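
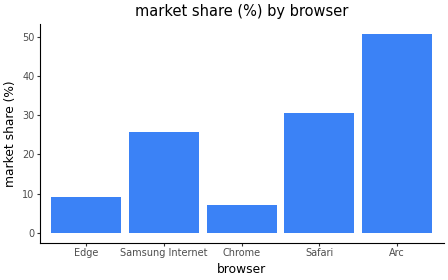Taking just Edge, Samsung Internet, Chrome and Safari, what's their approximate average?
≈ 18

(10 + 25 + 5 + 30) / 4 ≈ 18.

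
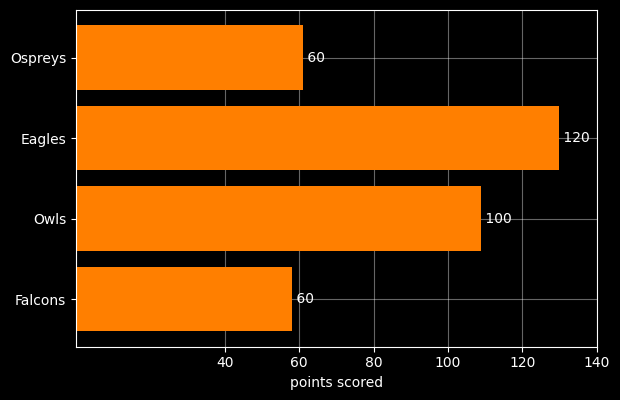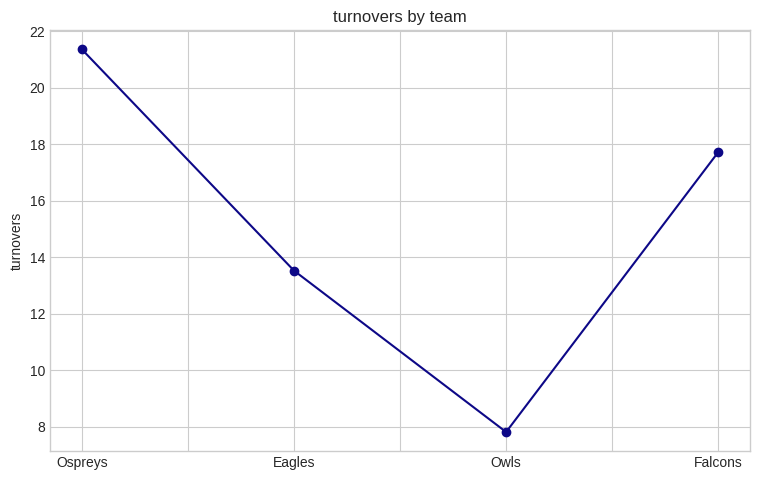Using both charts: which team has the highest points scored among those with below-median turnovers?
Eagles

Chart 2 median turnovers ≈ 16; below-median teams: Eagles, Owls. Among those, Eagles has the highest points scored (≈ 120).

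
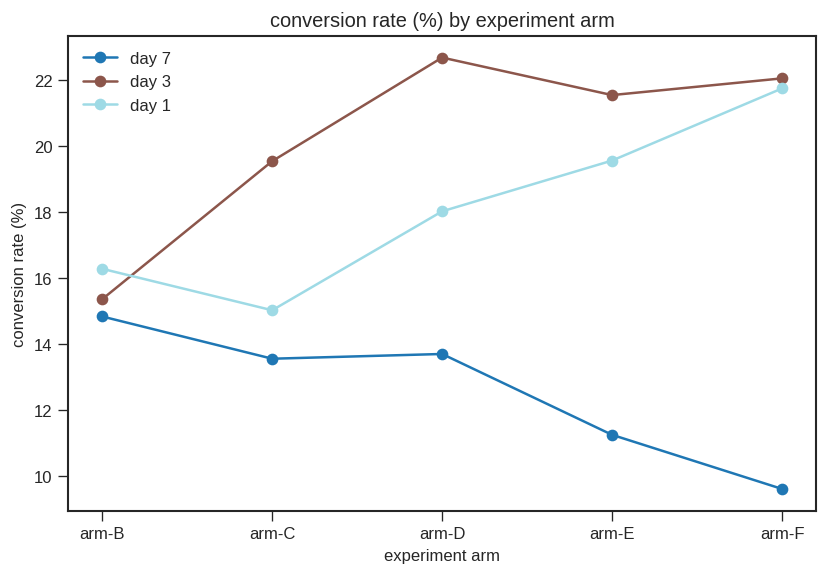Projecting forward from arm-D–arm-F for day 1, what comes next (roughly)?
Last three: 18, 20, 22 → slope ≈ 2/step → next ≈ 24.

≈ 24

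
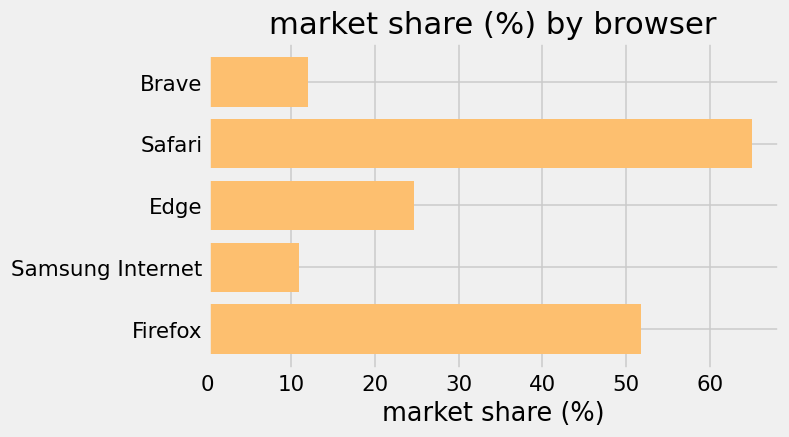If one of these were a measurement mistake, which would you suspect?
Safari ≈ 60; the rest sit between ≈ 10 and ≈ 50.

Safari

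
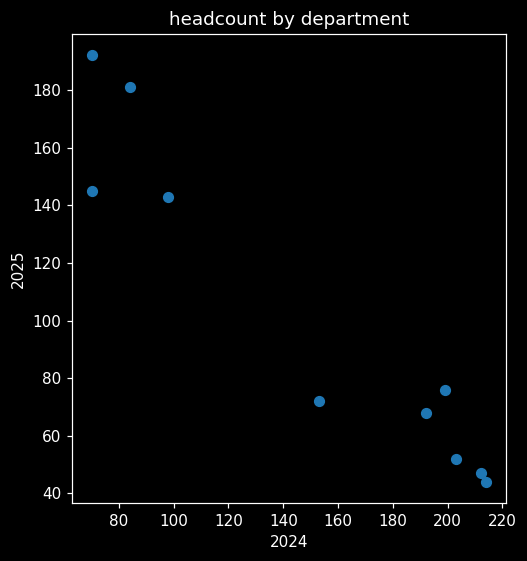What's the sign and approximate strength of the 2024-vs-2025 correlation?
negative, strong

Points are negatively correlated; strong (|r| ≈ 1.0).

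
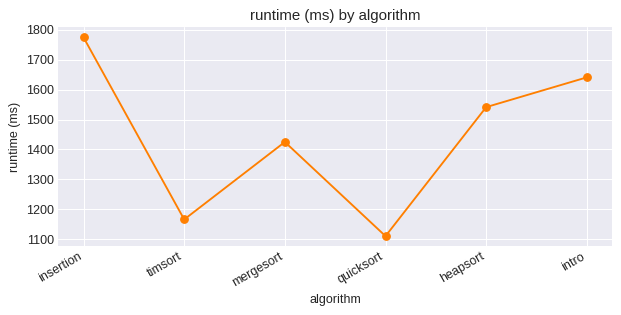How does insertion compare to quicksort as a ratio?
≈ 1.64×

insertion ≈ 1800, quicksort ≈ 1100; 1800/1100 ≈ 1.64.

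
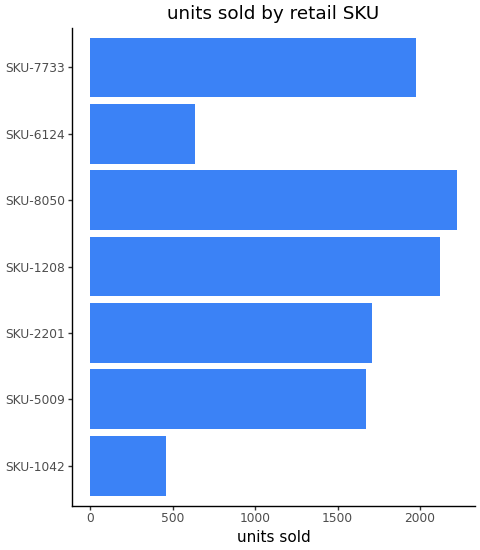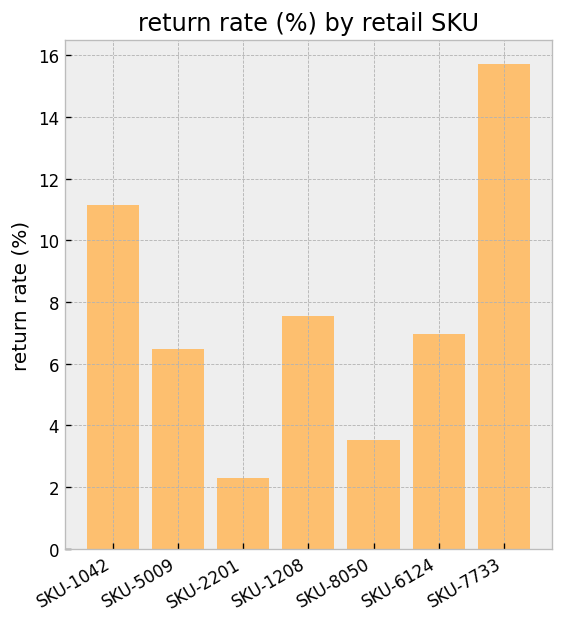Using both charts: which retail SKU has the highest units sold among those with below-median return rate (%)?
SKU-8050

Chart 2 median return rate (%) ≈ 6; below-median retail SKUs: SKU-5009, SKU-2201, SKU-8050. Among those, SKU-8050 has the highest units sold (≈ 2000).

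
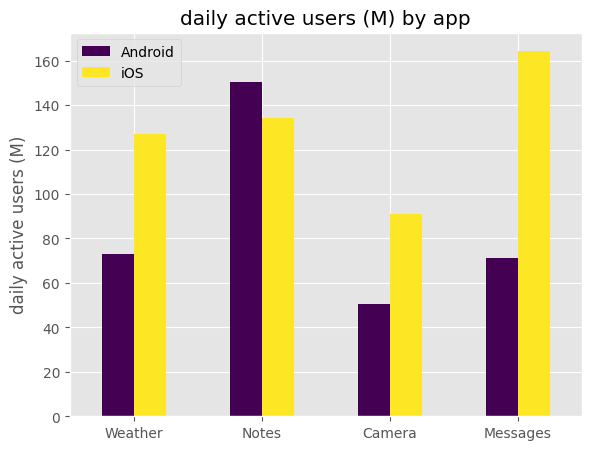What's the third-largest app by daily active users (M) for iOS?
Top 4 for iOS: Messages ≈ 160, Notes ≈ 140, Weather ≈ 120, Camera ≈ 100.

Weather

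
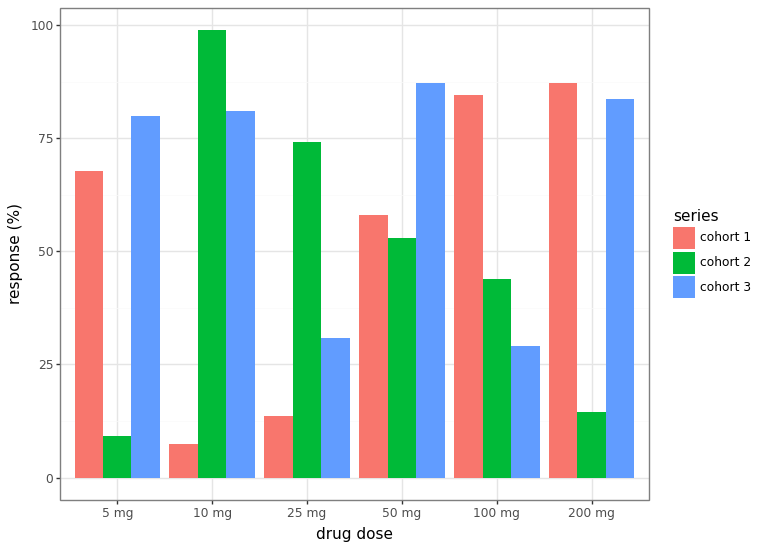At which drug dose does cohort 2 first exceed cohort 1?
5 mg: cohort 2 ≈ 10 vs cohort 1 ≈ 70 (not yet); 10 mg: cohort 2 ≈ 100 vs cohort 1 ≈ 10 (first crossover).

10 mg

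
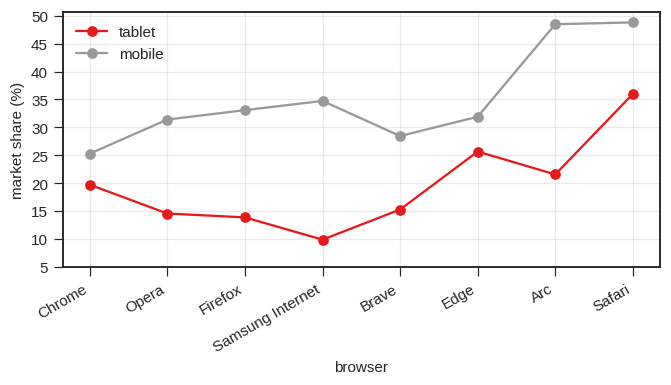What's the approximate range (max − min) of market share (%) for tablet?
Max Safari ≈ 35, min Samsung Internet ≈ 10; range ≈ 25.

≈ 25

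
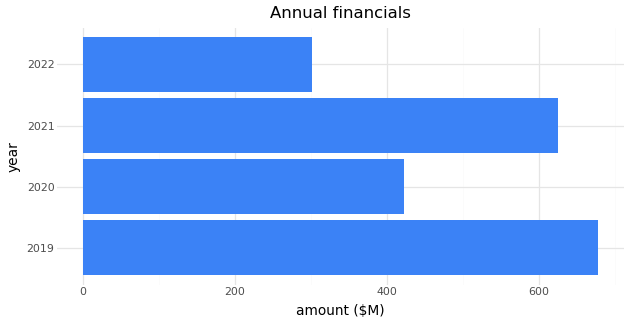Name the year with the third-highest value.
Top 4: 2019 ≈ 700, 2021 ≈ 600, 2020 ≈ 400, 2022 ≈ 300.

2020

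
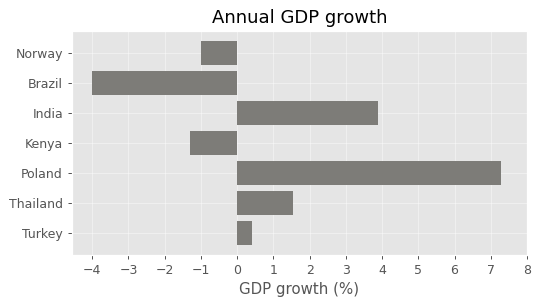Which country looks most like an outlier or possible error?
Poland

Poland ≈ 7; the rest sit between ≈ -4 and ≈ 4.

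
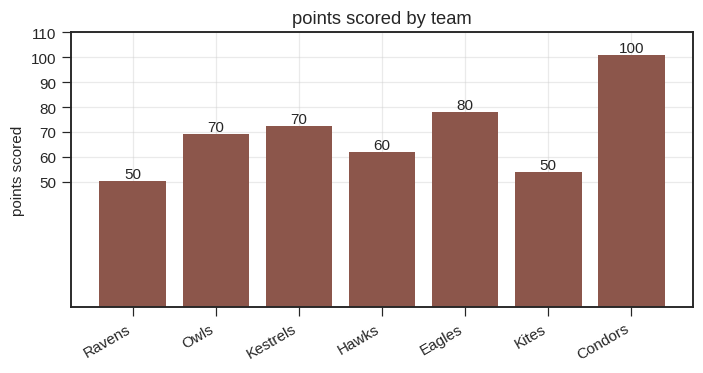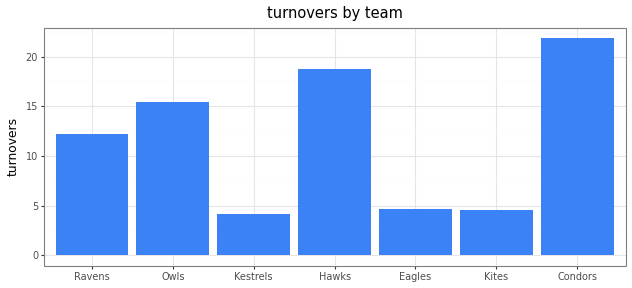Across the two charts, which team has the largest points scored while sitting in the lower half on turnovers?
Chart 2 median turnovers ≈ 10; below-median teams: Kestrels, Eagles, Kites. Among those, Eagles has the highest points scored (≈ 80).

Eagles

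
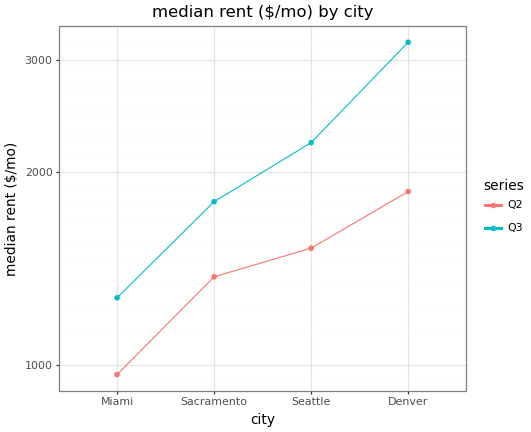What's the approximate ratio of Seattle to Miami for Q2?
≈ 1.6×

Seattle ≈ 1600, Miami ≈ 1000; 1600/1000 ≈ 1.6.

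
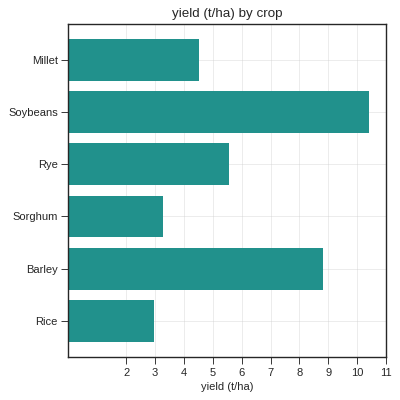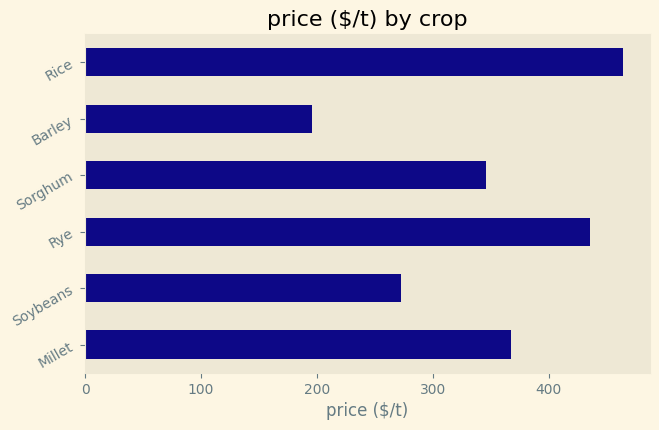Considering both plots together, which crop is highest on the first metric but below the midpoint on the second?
Soybeans

Chart 2 median price ($/t) ≈ 350; below-median crops: Soybeans, Sorghum, Barley. Among those, Soybeans has the highest yield (t/ha) (≈ 10).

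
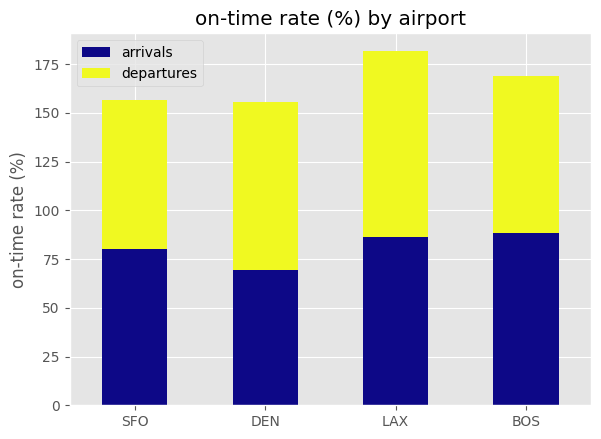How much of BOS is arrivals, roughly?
arrivals top ≈ 80, bottom ≈ 0; segment ≈ 80.

≈ 80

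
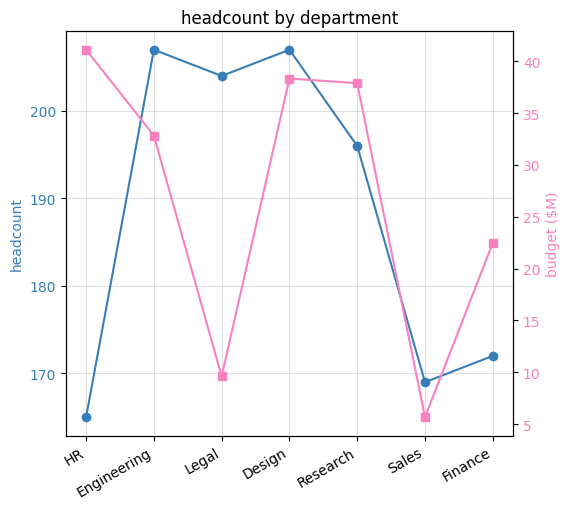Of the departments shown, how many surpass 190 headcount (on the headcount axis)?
Above 190: Engineering, Legal, Design, Research.

4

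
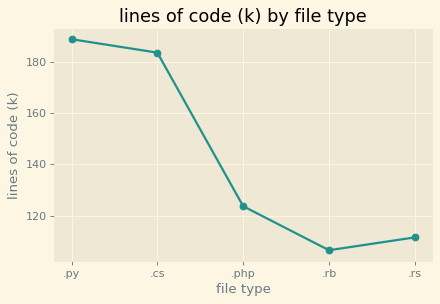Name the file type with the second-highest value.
.cs

Top 3: .py ≈ 190, .cs ≈ 180, .php ≈ 120.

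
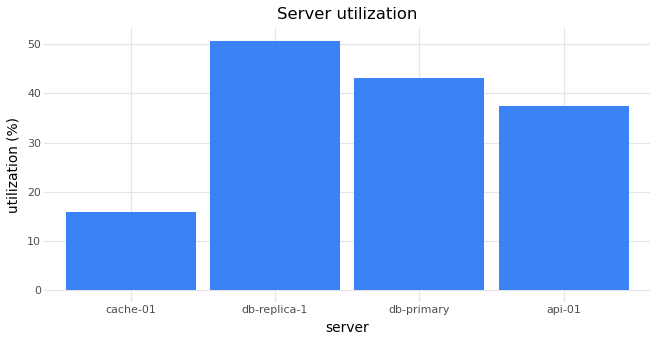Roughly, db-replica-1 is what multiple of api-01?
≈ 1.25×

db-replica-1 ≈ 50, api-01 ≈ 40; 50/40 ≈ 1.25.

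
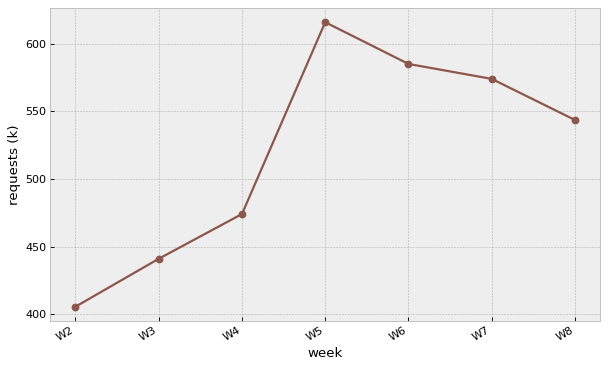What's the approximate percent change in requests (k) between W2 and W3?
W2 ≈ 400, W3 ≈ 440; (440 − 400) / 400 ≈ +10%.

≈ +10%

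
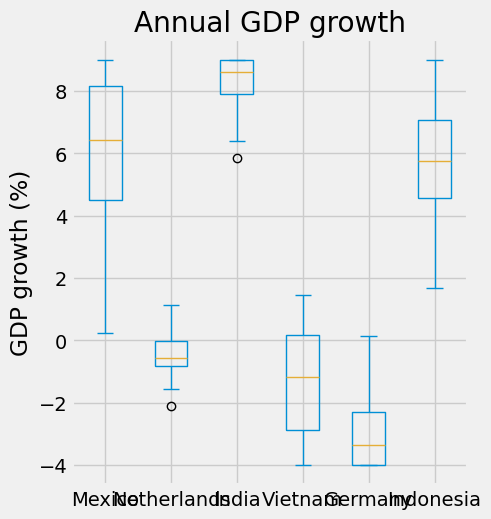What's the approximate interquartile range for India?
≈ 1

Q3 ≈ 9, Q1 ≈ 8; IQR ≈ 1.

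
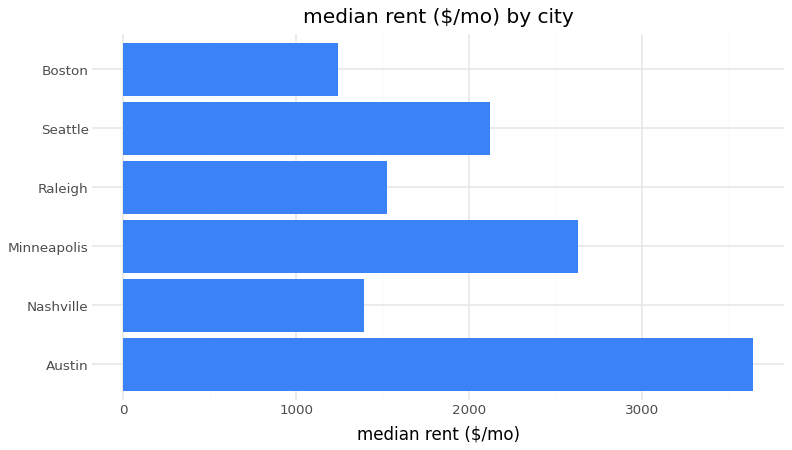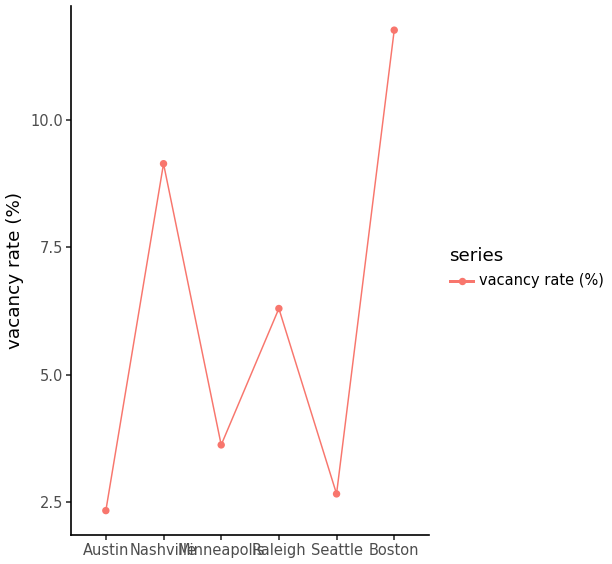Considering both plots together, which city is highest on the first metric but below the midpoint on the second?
Austin

Chart 2 median vacancy rate (%) ≈ 4; below-median cities: Austin, Minneapolis, Seattle. Among those, Austin has the highest median rent ($/mo) (≈ 3500).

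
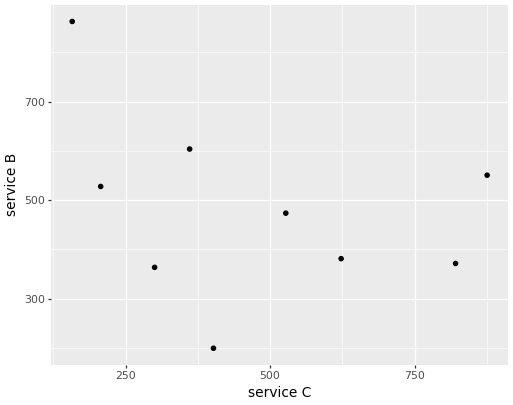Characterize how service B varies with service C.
Points are negatively correlated; weak (|r| ≈ 0.3).

negative, weak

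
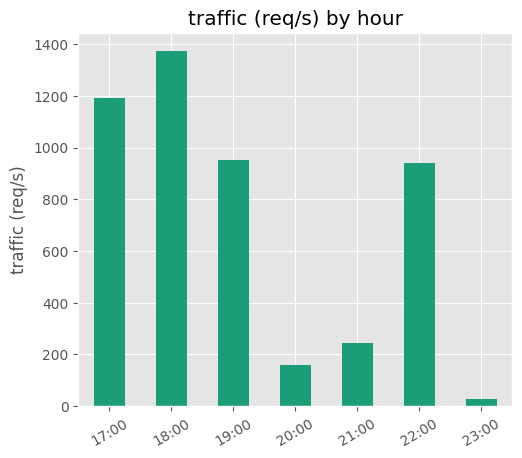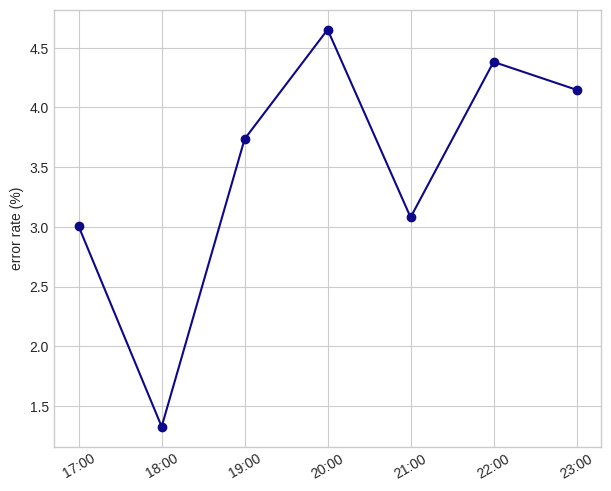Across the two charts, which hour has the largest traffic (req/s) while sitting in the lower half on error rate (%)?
18:00

Chart 2 median error rate (%) ≈ 3.5; below-median hours: 17:00, 18:00, 21:00. Among those, 18:00 has the highest traffic (req/s) (≈ 1400).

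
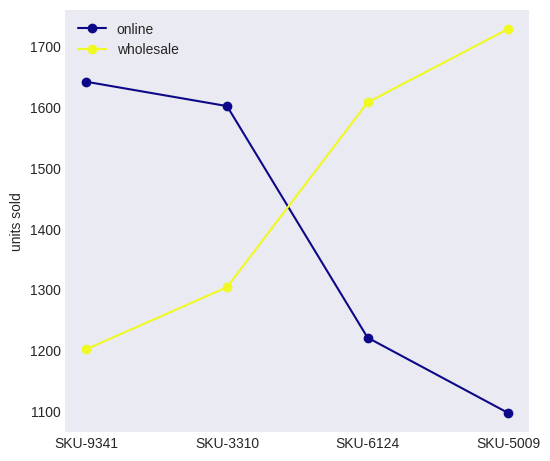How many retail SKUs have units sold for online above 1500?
Above 1500: SKU-9341, SKU-3310.

2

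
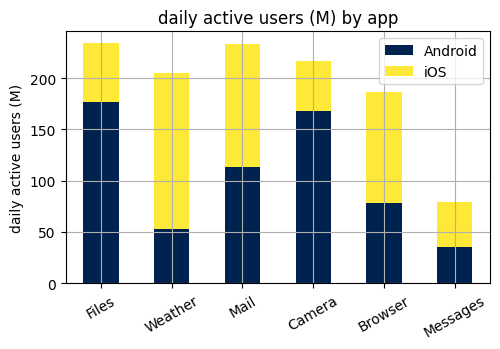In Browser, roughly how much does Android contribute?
Android top ≈ 80, bottom ≈ 0; segment ≈ 80.

≈ 80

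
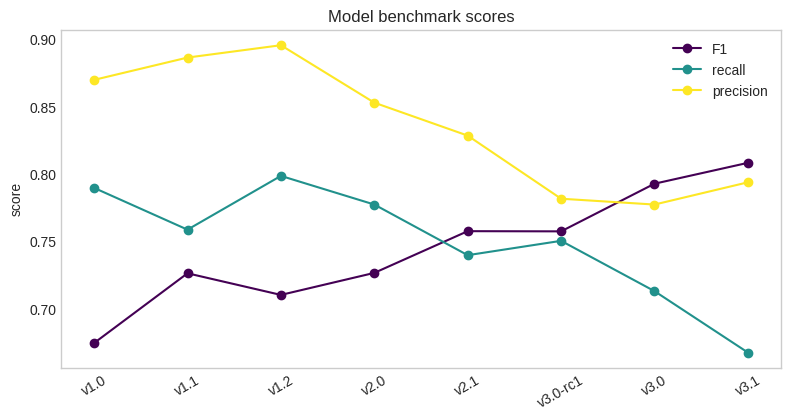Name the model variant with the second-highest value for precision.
Top 3 for precision: v1.2 ≈ 0.90, v1.1 ≈ 0.88, v1.0 ≈ 0.86.

v1.1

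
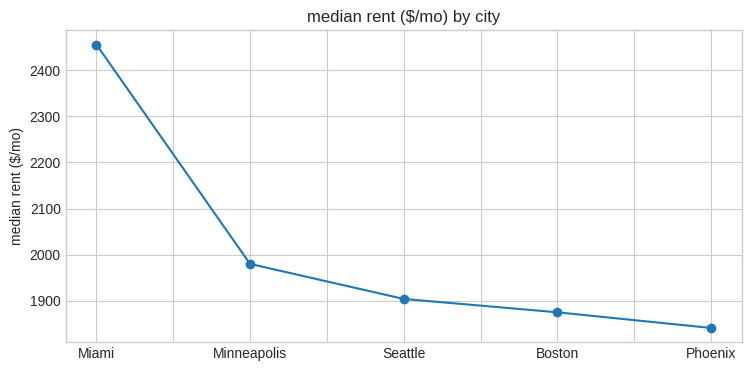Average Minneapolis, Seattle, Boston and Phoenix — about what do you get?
(2000 + 1900 + 1900 + 1800) / 4 ≈ 1900.

≈ 1900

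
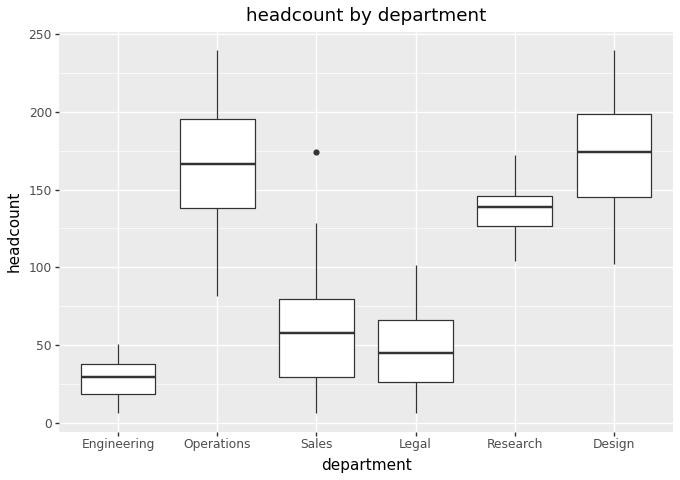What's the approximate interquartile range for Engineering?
Q3 ≈ 40, Q1 ≈ 20; IQR ≈ 20.

≈ 20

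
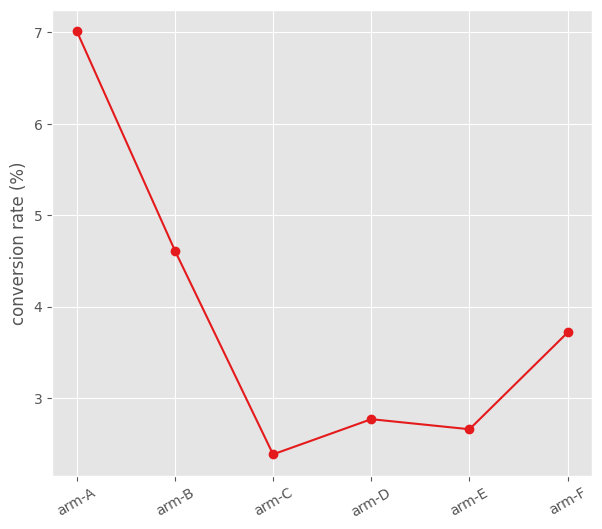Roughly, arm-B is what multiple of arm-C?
≈ 1.8×

arm-B ≈ 4.5, arm-C ≈ 2.5; 4.5/2.5 ≈ 1.8.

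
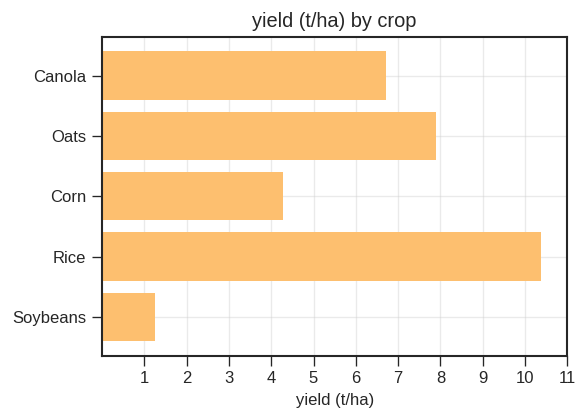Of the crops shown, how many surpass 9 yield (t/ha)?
Above 9: Rice.

1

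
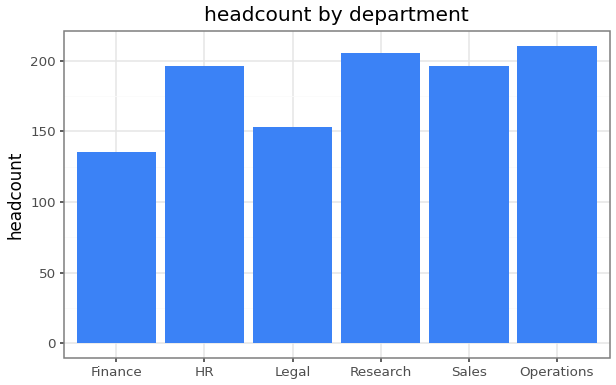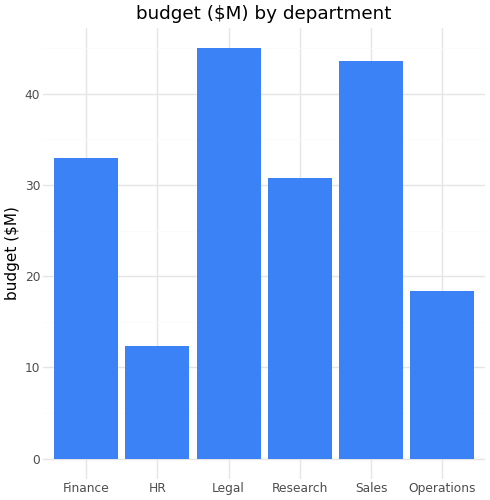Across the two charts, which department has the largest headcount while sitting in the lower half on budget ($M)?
Operations

Chart 2 median budget ($M) ≈ 30; below-median departments: HR, Research, Operations. Among those, Operations has the highest headcount (≈ 220).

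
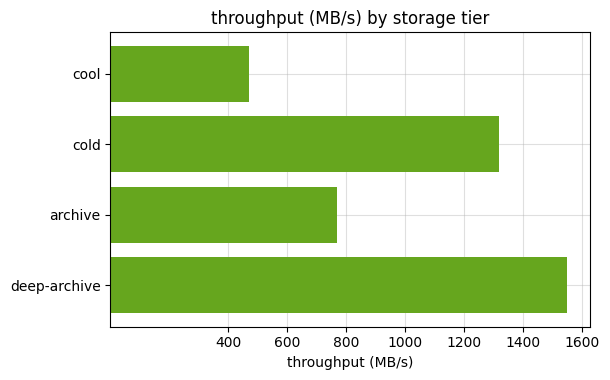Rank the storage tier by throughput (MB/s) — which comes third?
archive

Top 4: deep-archive ≈ 1600, cold ≈ 1400, archive ≈ 800, cool ≈ 400.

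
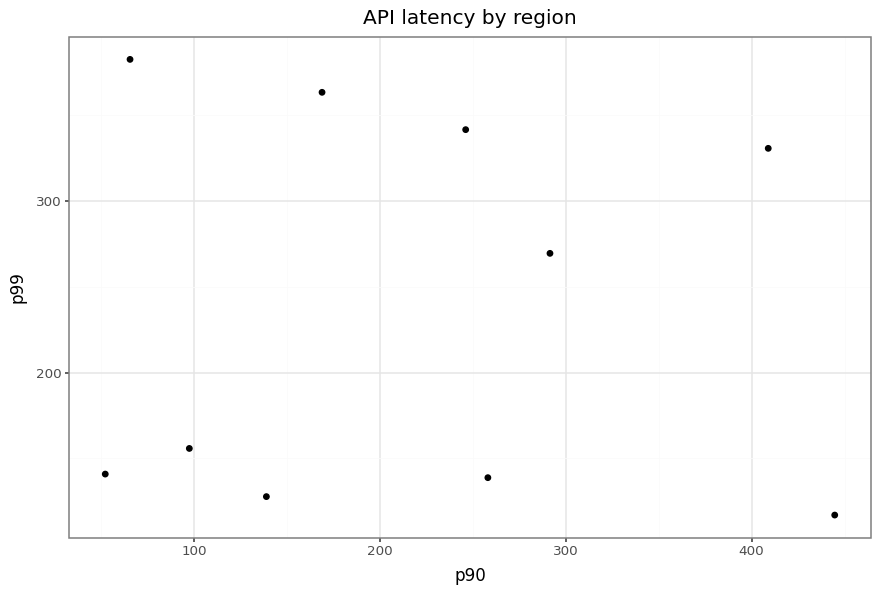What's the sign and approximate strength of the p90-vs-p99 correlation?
Points are roughly uncorrelated; weak (|r| ≈ 0.0).

no clear correlation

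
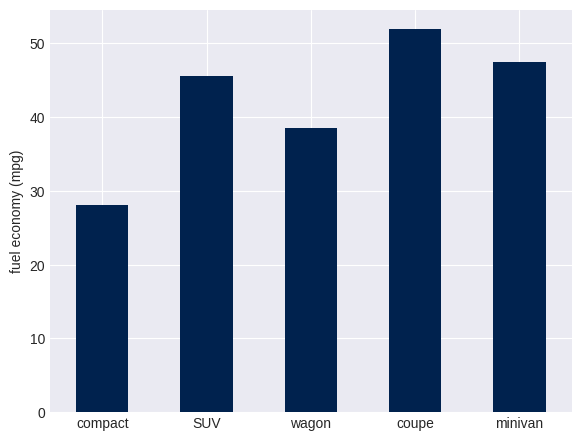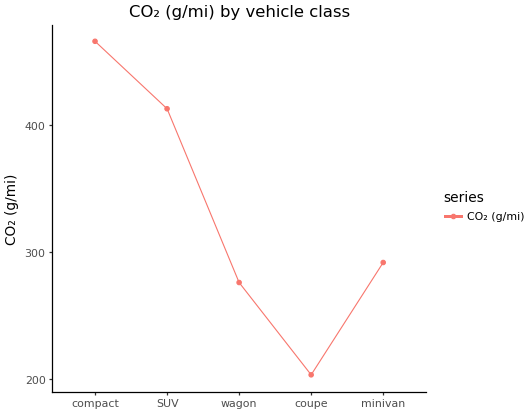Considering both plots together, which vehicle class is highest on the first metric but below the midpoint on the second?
Chart 2 median CO₂ (g/mi) ≈ 300; below-median vehicle classes: wagon, coupe. Among those, coupe has the highest fuel economy (mpg) (≈ 50).

coupe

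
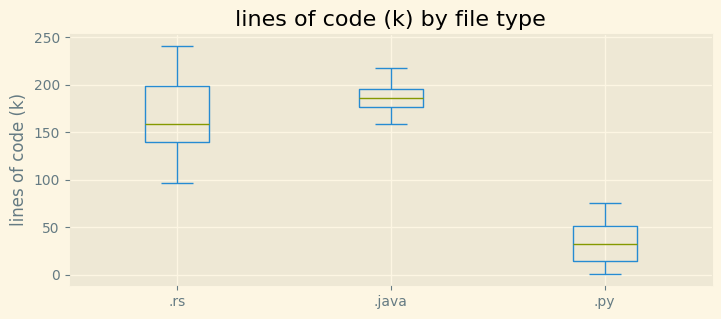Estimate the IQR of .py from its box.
≈ 40

Q3 ≈ 60, Q1 ≈ 20; IQR ≈ 40.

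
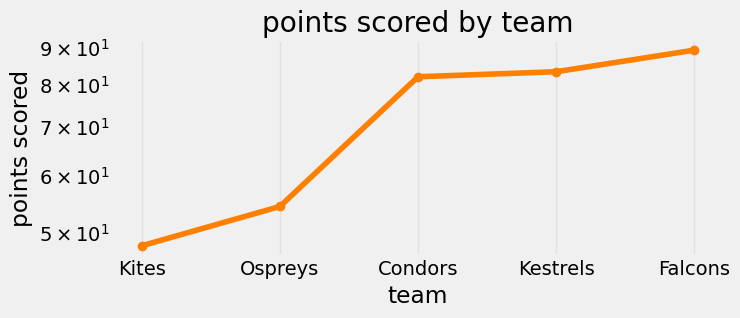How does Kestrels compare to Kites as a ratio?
Kestrels ≈ 85, Kites ≈ 50; 85/50 ≈ 1.7.

≈ 1.7×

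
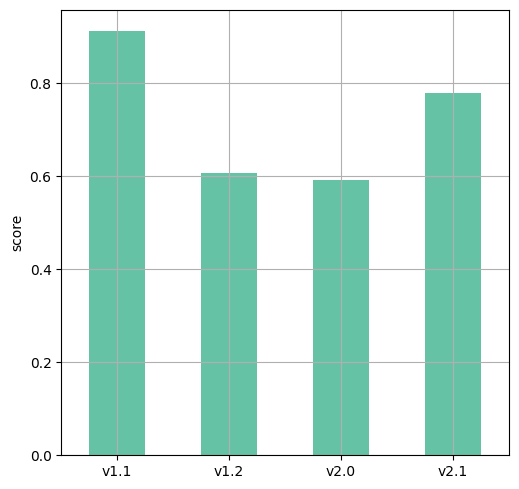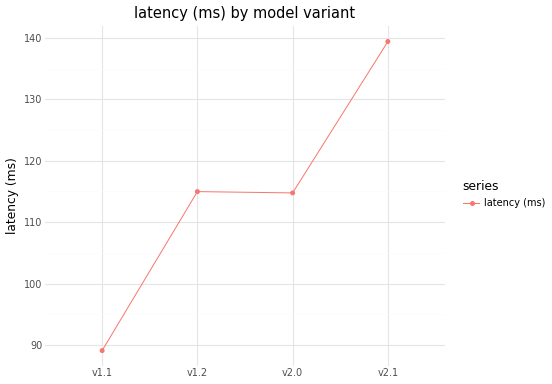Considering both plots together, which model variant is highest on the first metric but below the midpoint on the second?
Chart 2 median latency (ms) ≈ 120; below-median model variants: v1.1, v2.0. Among those, v1.1 has the highest score (≈ 0.9).

v1.1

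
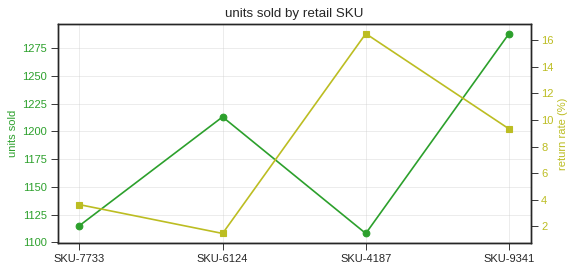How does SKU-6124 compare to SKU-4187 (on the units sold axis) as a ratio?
≈ 1.11×

SKU-6124 ≈ 1220, SKU-4187 ≈ 1100; 1220/1100 ≈ 1.11.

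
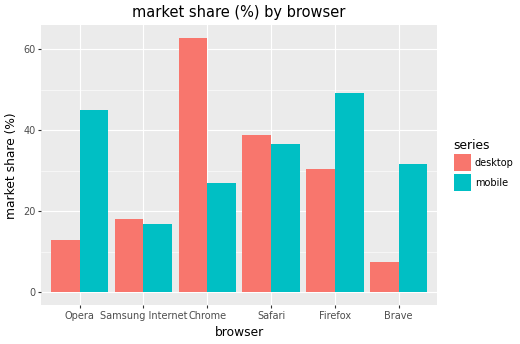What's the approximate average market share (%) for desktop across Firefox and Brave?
(30 + 10) / 2 ≈ 20.

≈ 20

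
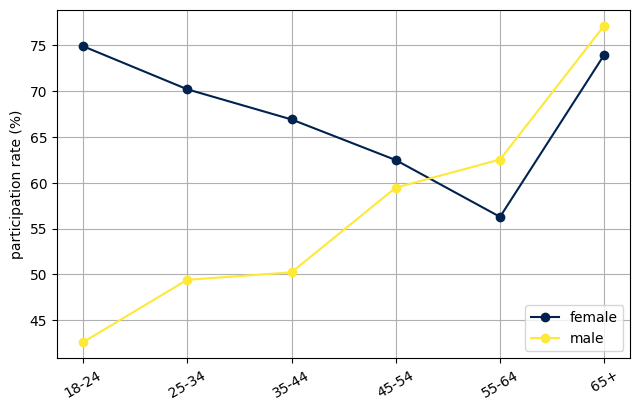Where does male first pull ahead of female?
45-54: male ≈ 60 vs female ≈ 60 (not yet); 55-64: male ≈ 65 vs female ≈ 55 (first crossover).

55-64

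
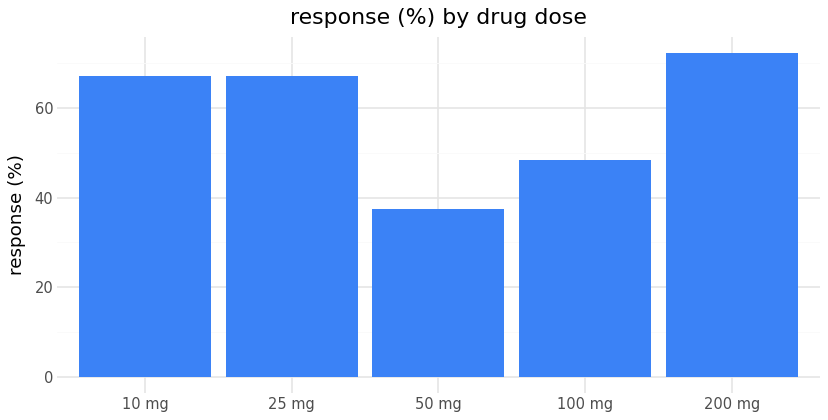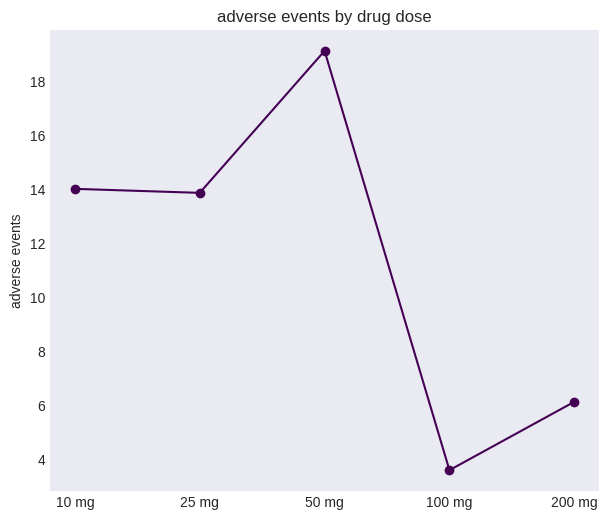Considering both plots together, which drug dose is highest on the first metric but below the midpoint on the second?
Chart 2 median adverse events ≈ 14; below-median drug doses: 100 mg, 200 mg. Among those, 200 mg has the highest response (%) (≈ 70).

200 mg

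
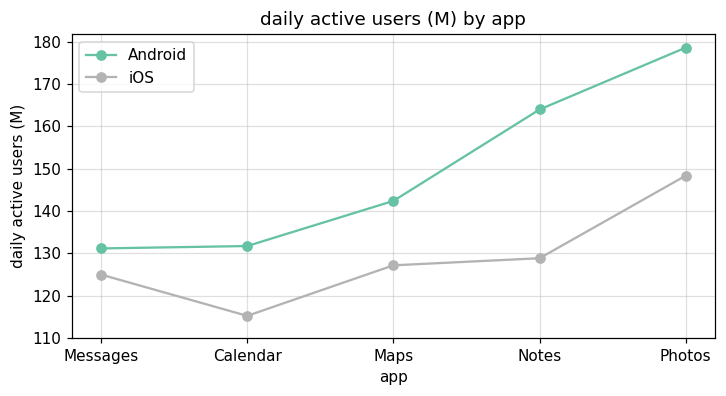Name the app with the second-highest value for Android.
Notes

Top 3 for Android: Photos ≈ 180, Notes ≈ 160, Maps ≈ 140.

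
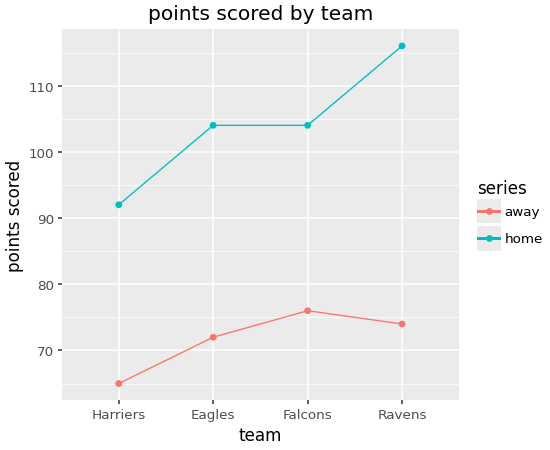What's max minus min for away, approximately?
≈ 10

Max Falcons ≈ 75, min Harriers ≈ 65; range ≈ 10.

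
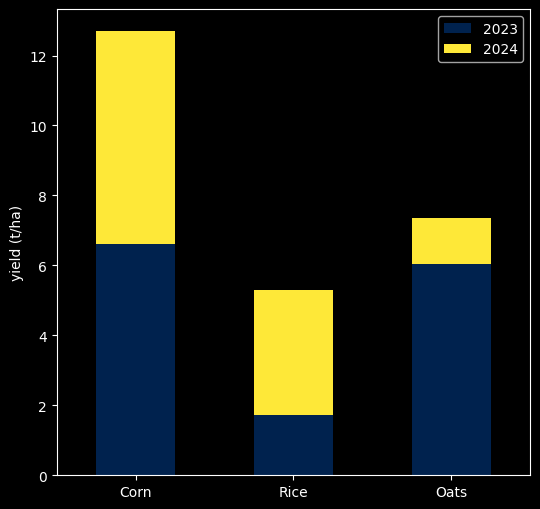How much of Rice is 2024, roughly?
≈ 4

2024 top ≈ 6, bottom ≈ 2; segment ≈ 4.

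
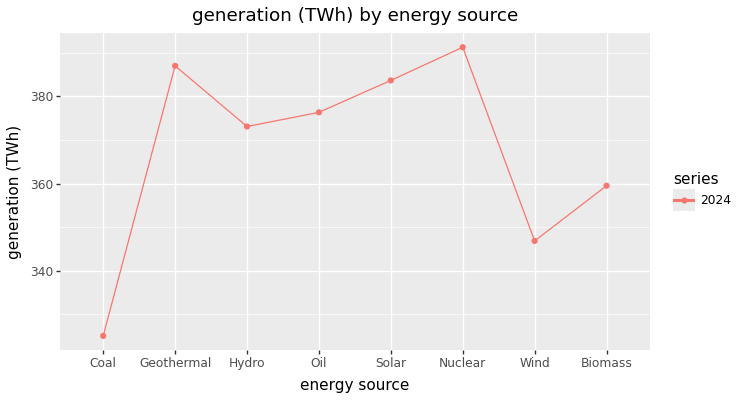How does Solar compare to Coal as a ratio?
Solar ≈ 380, Coal ≈ 330; 380/330 ≈ 1.15.

≈ 1.15×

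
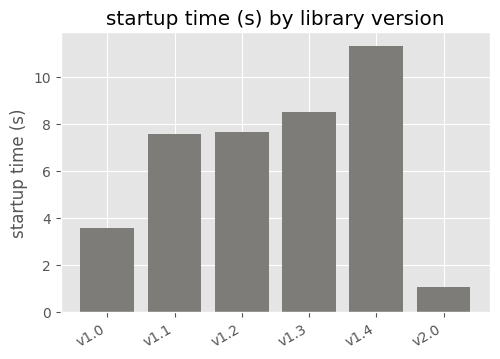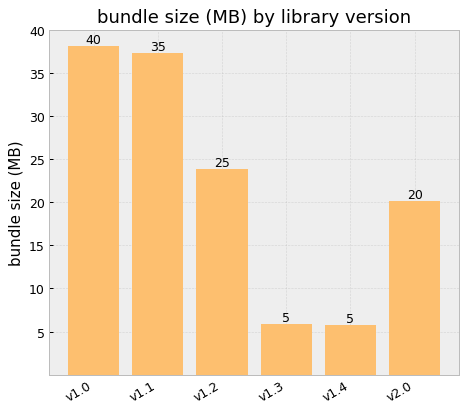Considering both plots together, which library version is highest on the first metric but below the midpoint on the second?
v1.4

Chart 2 median bundle size (MB) ≈ 20; below-median library versions: v1.3, v1.4, v2.0. Among those, v1.4 has the highest startup time (s) (≈ 12).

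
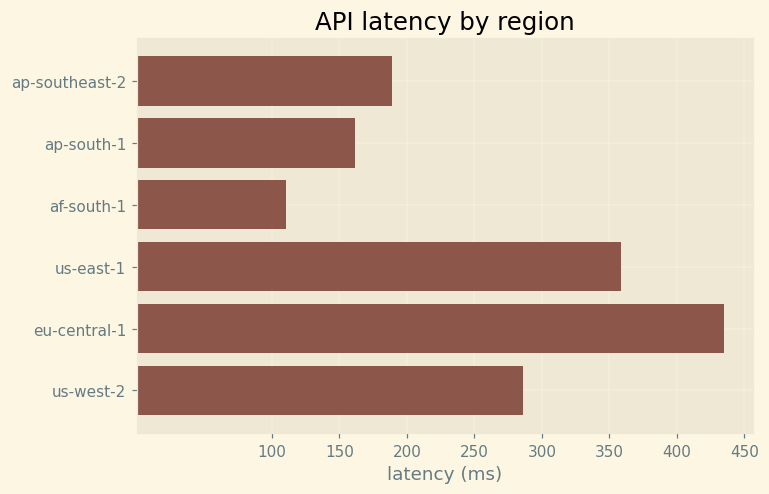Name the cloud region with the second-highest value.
Top 3: eu-central-1 ≈ 450, us-east-1 ≈ 350, us-west-2 ≈ 300.

us-east-1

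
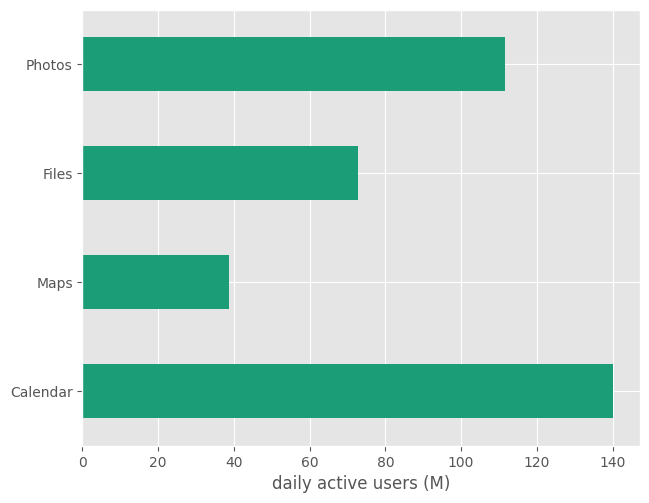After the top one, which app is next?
Top 3: Calendar ≈ 140, Photos ≈ 120, Files ≈ 80.

Photos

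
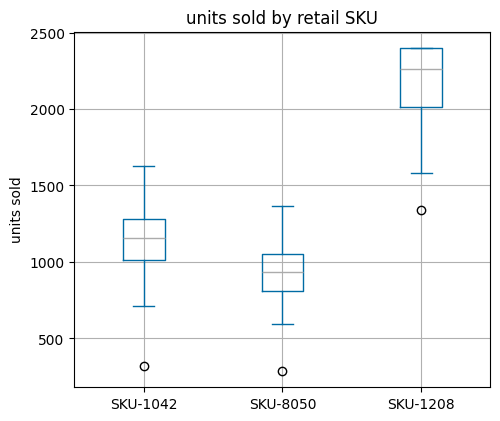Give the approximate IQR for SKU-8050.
Q3 ≈ 1000, Q1 ≈ 800; IQR ≈ 200.

≈ 200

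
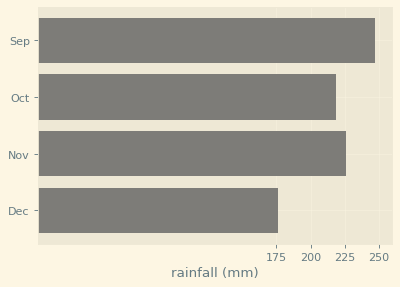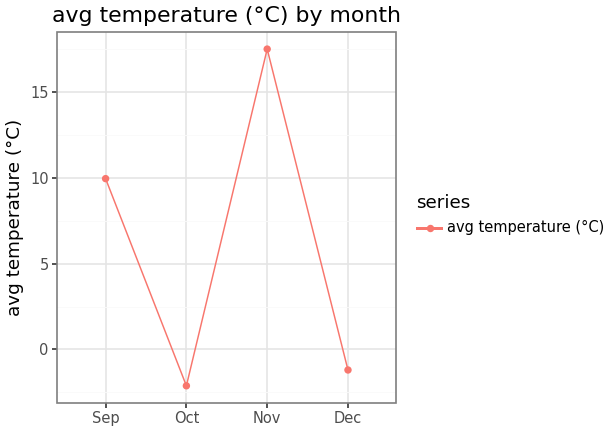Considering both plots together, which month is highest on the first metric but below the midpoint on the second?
Chart 2 median avg temperature (°C) ≈ 4; below-median months: Oct, Dec. Among those, Oct has the highest rainfall (mm) (≈ 225).

Oct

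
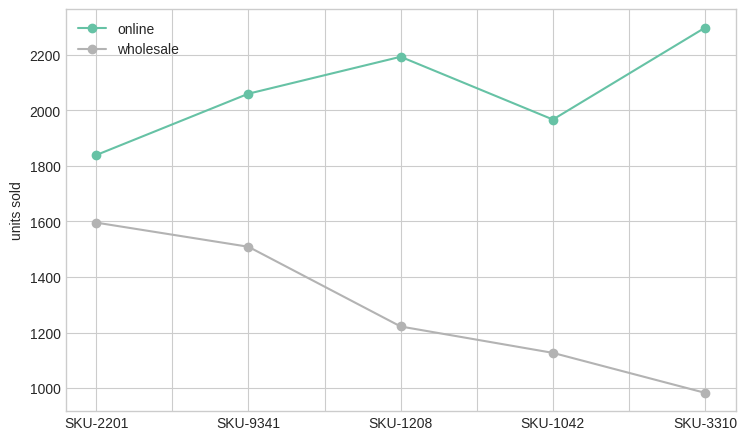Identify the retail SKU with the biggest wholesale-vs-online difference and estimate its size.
SKU-3310: wholesale ≈ 1000, online ≈ 2200 → gap ≈ 1200. Next-largest (SKU-1208) is only ≈ 1000.

SKU-3310, ≈ 1200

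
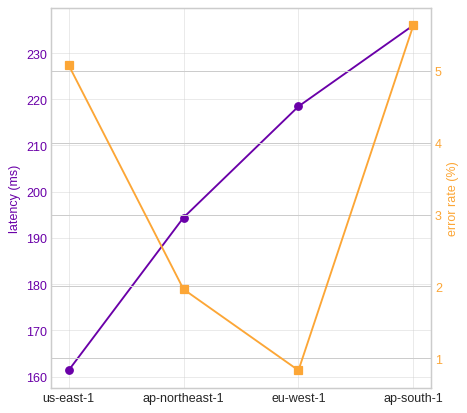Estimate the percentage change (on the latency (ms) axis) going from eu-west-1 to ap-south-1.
eu-west-1 ≈ 220, ap-south-1 ≈ 240; (240 − 220) / 220 ≈ +9.1%.

≈ +9.1%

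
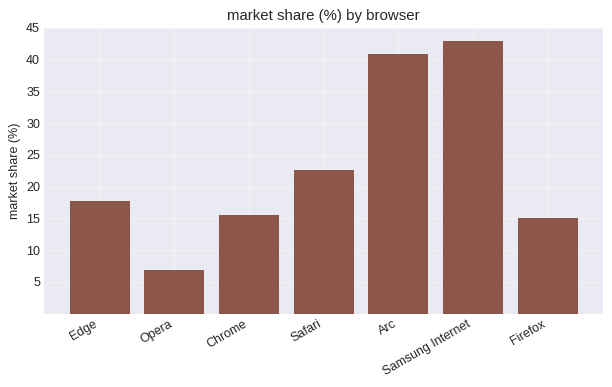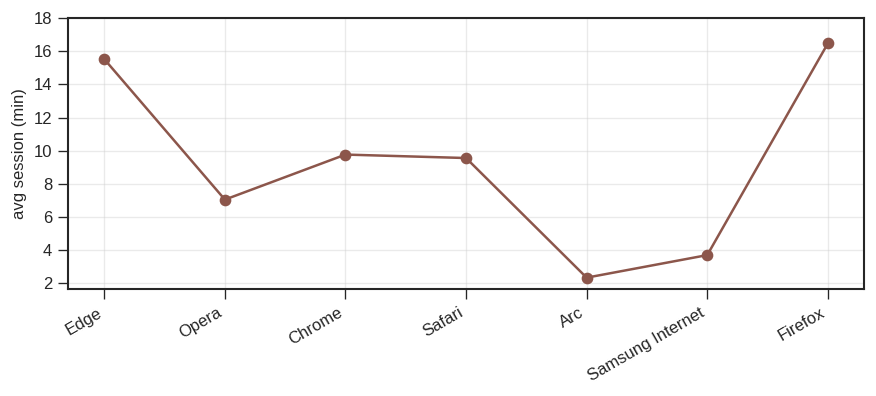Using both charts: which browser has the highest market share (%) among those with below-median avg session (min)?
Chart 2 median avg session (min) ≈ 10; below-median browsers: Opera, Arc, Samsung Internet. Among those, Samsung Internet has the highest market share (%) (≈ 45).

Samsung Internet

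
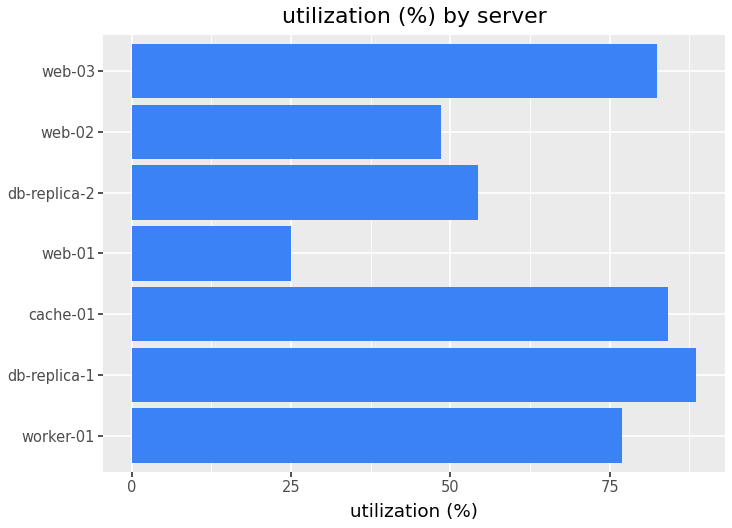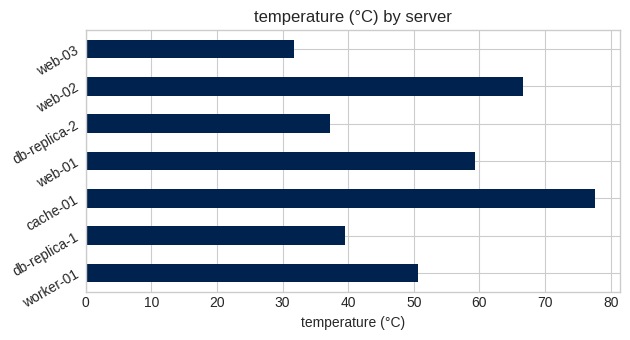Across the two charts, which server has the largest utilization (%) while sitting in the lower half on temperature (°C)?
db-replica-1

Chart 2 median temperature (°C) ≈ 50; below-median servers: db-replica-1, db-replica-2, web-03. Among those, db-replica-1 has the highest utilization (%) (≈ 90).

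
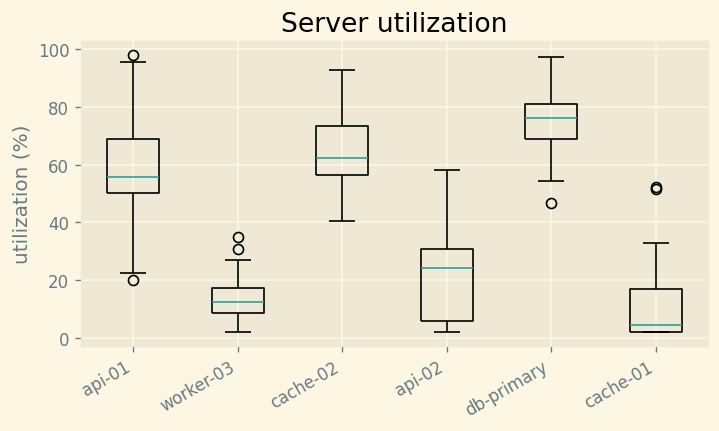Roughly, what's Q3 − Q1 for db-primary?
≈ 10

Q3 ≈ 80, Q1 ≈ 70; IQR ≈ 10.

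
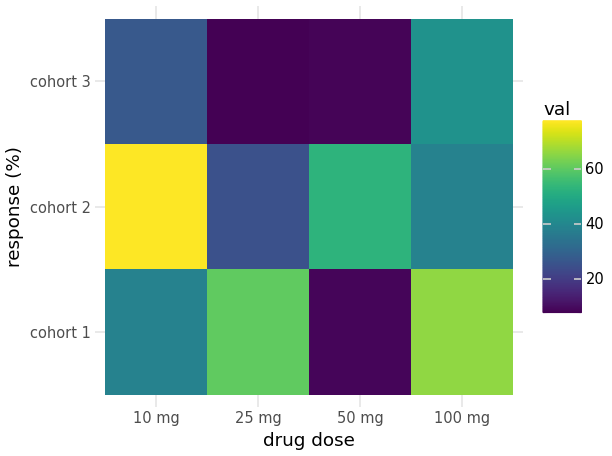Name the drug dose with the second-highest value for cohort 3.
10 mg

Top 3 for cohort 3: 100 mg ≈ 40, 10 mg ≈ 30, 50 mg ≈ 10.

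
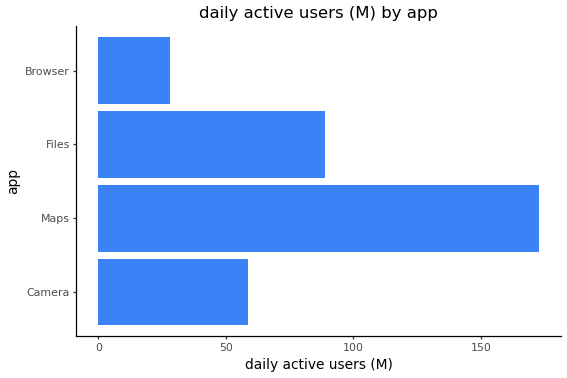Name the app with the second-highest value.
Top 3: Maps ≈ 180, Files ≈ 80, Camera ≈ 60.

Files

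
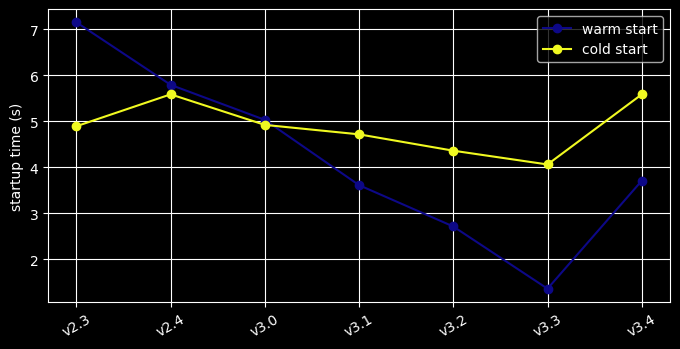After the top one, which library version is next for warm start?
Top 3 for warm start: v2.3 ≈ 7.0, v2.4 ≈ 6.0, v3.0 ≈ 5.0.

v2.4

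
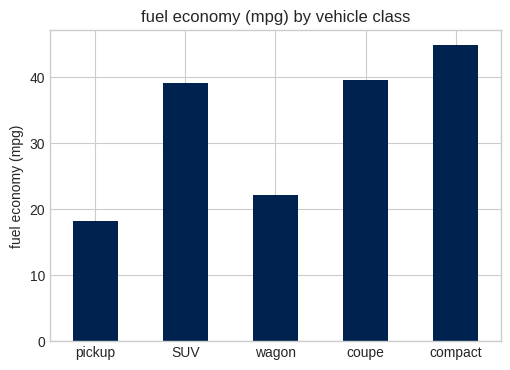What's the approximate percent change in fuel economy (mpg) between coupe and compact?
≈ +12.5%

coupe ≈ 40, compact ≈ 45; (45 − 40) / 40 ≈ +12.5%.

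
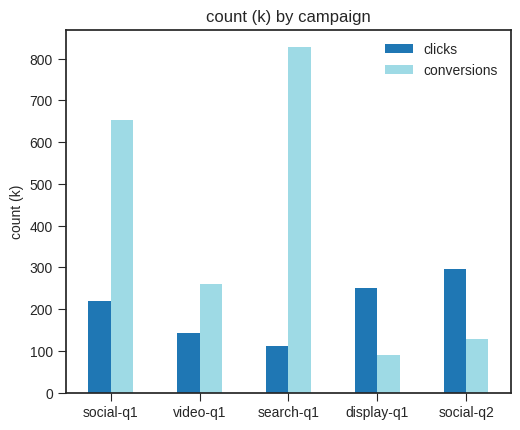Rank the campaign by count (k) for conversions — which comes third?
video-q1

Top 4 for conversions: search-q1 ≈ 800, social-q1 ≈ 700, video-q1 ≈ 300, social-q2 ≈ 100.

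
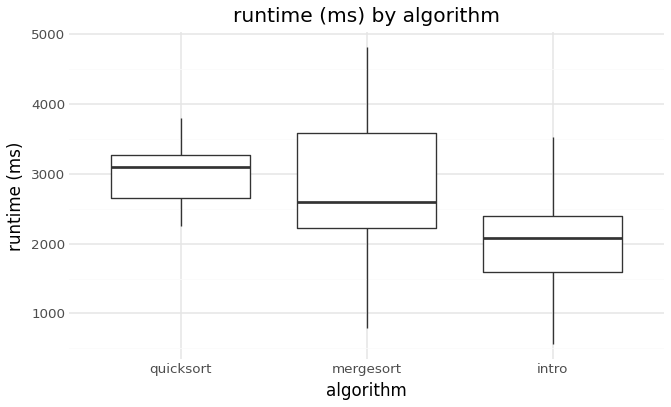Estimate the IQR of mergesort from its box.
Q3 ≈ 3600, Q1 ≈ 2200; IQR ≈ 1400.

≈ 1400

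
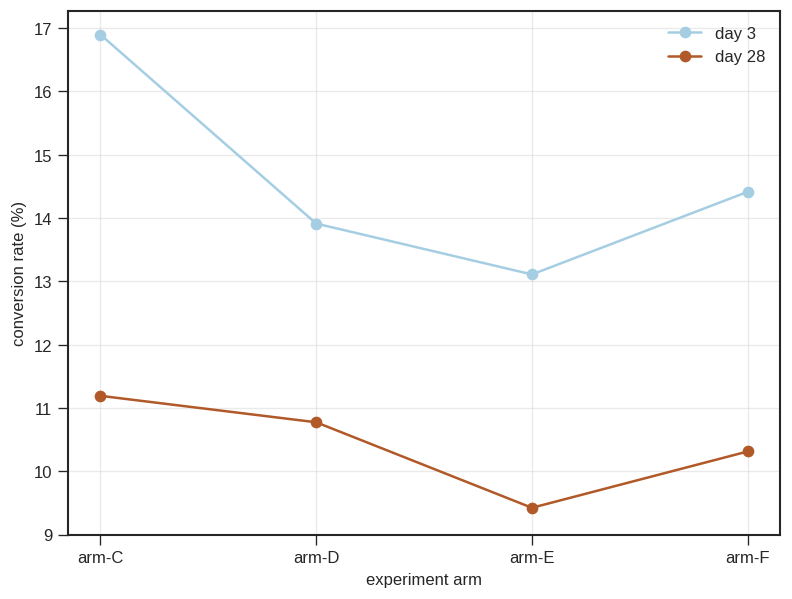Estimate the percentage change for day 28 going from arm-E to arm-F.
arm-E ≈ 9, arm-F ≈ 10; (10 − 9) / 9 ≈ +11.1%.

≈ +11.1%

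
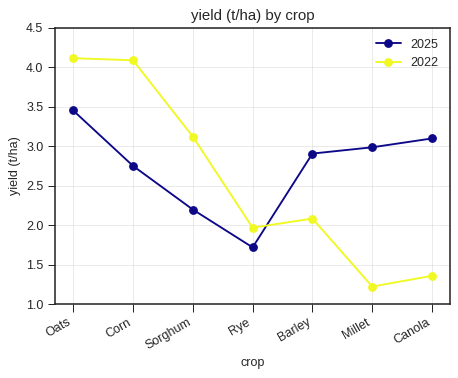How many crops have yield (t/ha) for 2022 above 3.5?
Above 3.5: Oats, Corn.

2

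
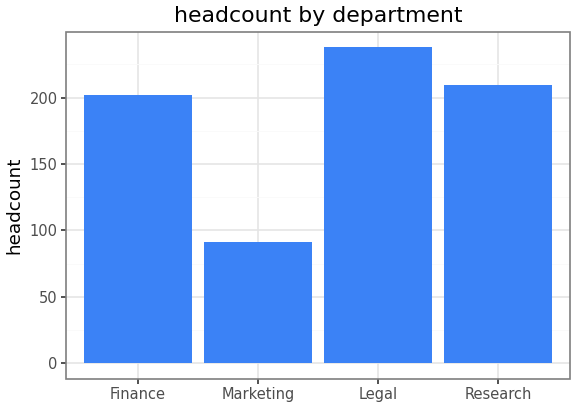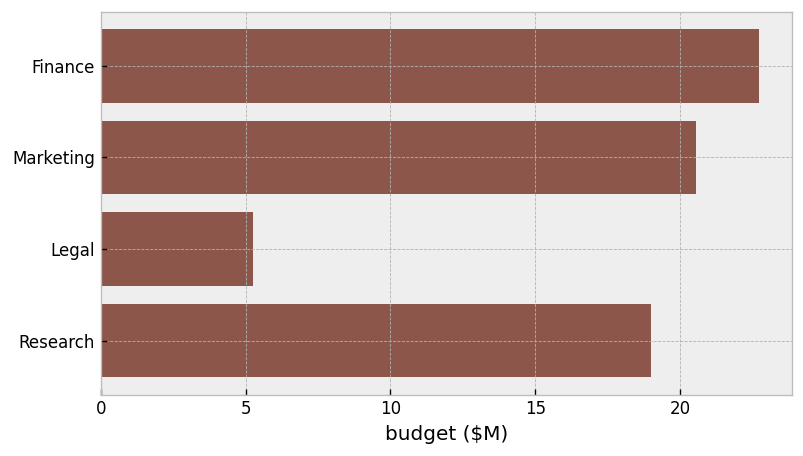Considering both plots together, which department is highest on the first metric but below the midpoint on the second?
Chart 2 median budget ($M) ≈ 20; below-median departments: Legal, Research. Among those, Legal has the highest headcount (≈ 250).

Legal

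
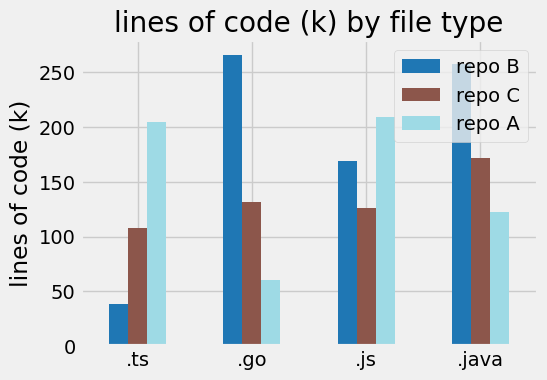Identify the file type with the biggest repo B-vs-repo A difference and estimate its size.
.go: repo B ≈ 275, repo A ≈ 50 → gap ≈ 225. Next-largest (.ts) is only ≈ 150.

.go, ≈ 225 k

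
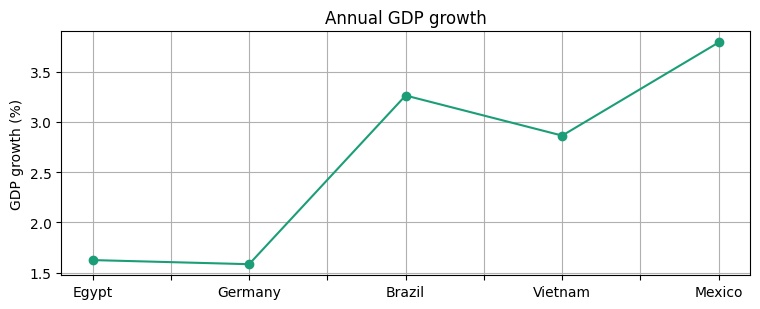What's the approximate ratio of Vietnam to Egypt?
≈ 1.75×

Vietnam ≈ 2.8, Egypt ≈ 1.6; 2.8/1.6 ≈ 1.75.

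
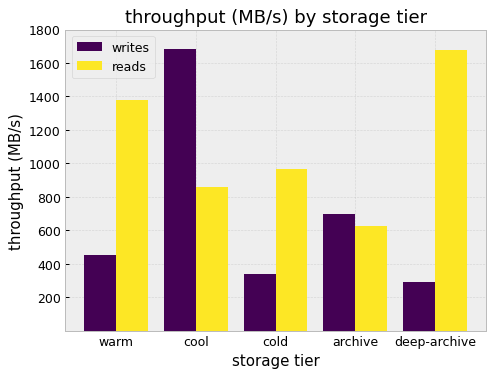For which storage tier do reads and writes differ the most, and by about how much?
deep-archive, ≈ 1400 MB/s

deep-archive: reads ≈ 1600, writes ≈ 200 → gap ≈ 1400. Next-largest (warm) is only ≈ 1000.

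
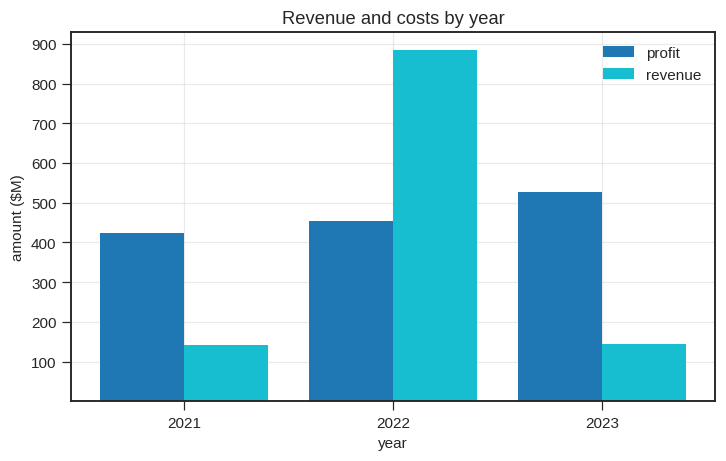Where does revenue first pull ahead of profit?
2022

2021: revenue ≈ 100 vs profit ≈ 400 (not yet); 2022: revenue ≈ 900 vs profit ≈ 500 (first crossover).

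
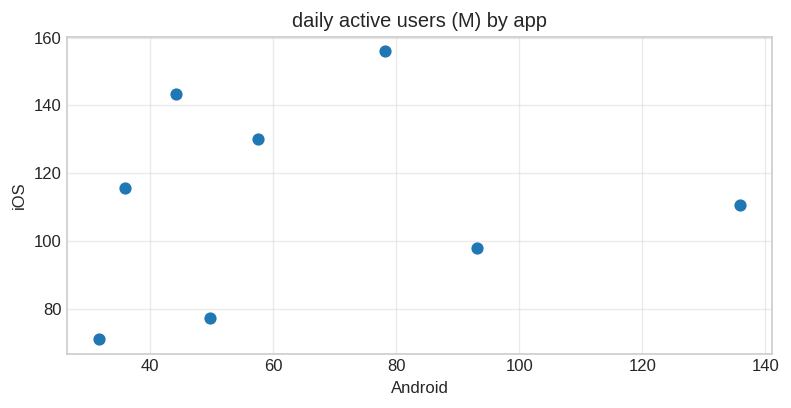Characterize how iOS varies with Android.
no clear correlation

Points are roughly uncorrelated; weak (|r| ≈ 0.1).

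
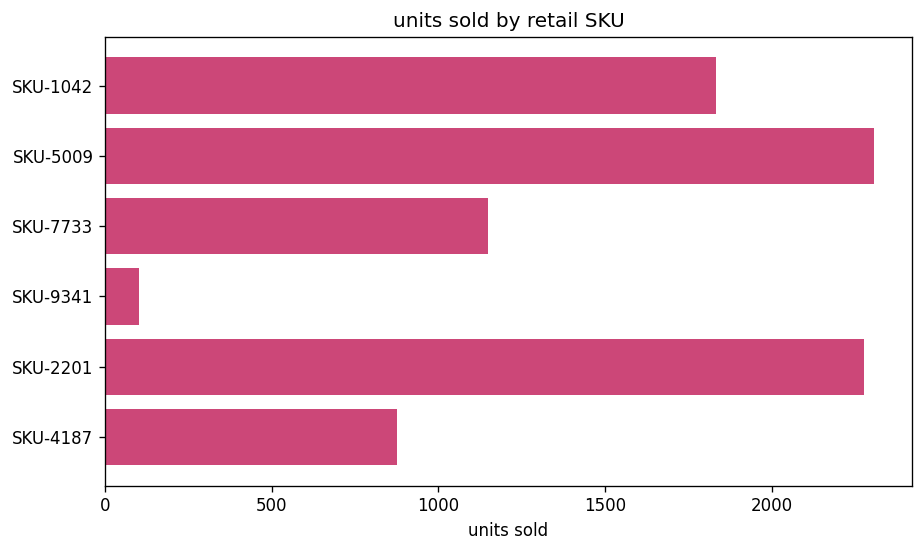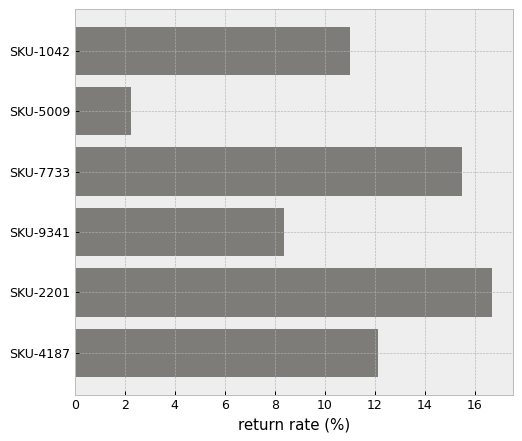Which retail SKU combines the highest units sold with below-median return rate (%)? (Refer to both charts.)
SKU-5009

Chart 2 median return rate (%) ≈ 12; below-median retail SKUs: SKU-1042, SKU-5009, SKU-9341. Among those, SKU-5009 has the highest units sold (≈ 2500).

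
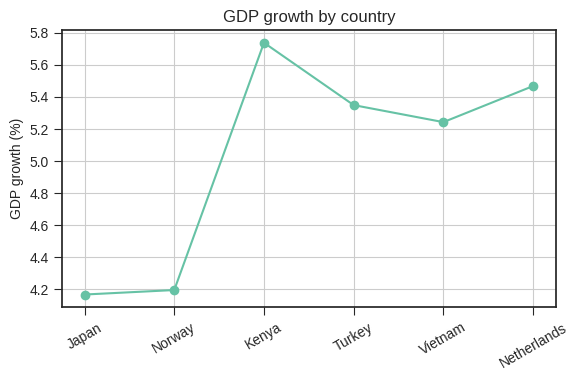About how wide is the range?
≈ 1.6

Max Kenya ≈ 5.8, min Japan ≈ 4.2; range ≈ 1.6.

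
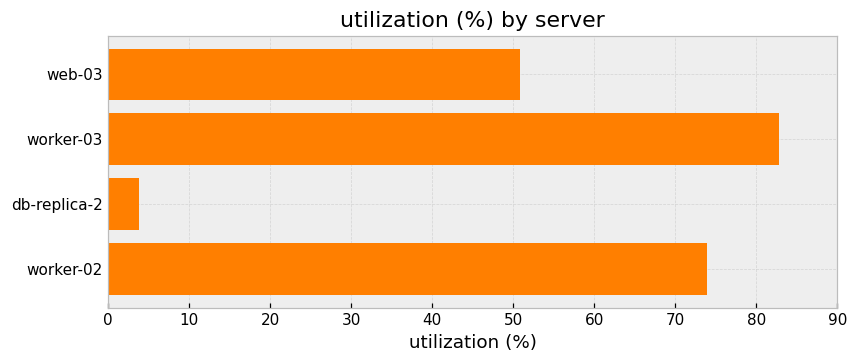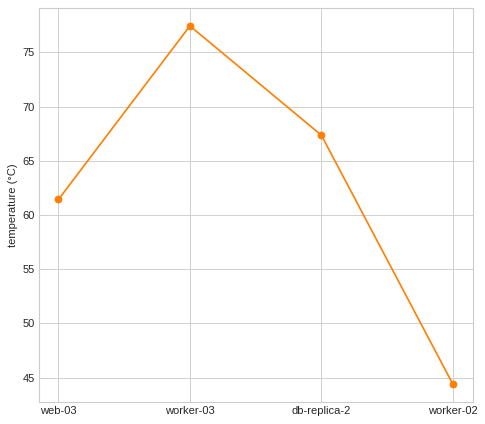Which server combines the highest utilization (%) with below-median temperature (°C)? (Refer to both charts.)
Chart 2 median temperature (°C) ≈ 60; below-median servers: web-03, worker-02. Among those, worker-02 has the highest utilization (%) (≈ 70).

worker-02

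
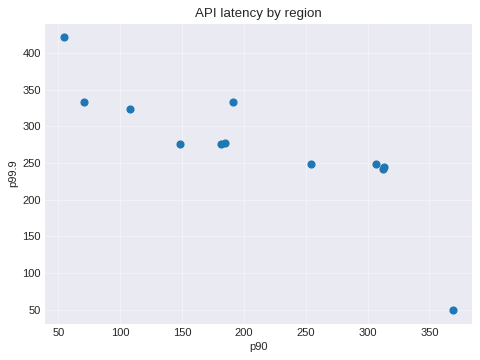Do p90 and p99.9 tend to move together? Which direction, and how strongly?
Points are negatively correlated; strong (|r| ≈ 0.8).

negative, strong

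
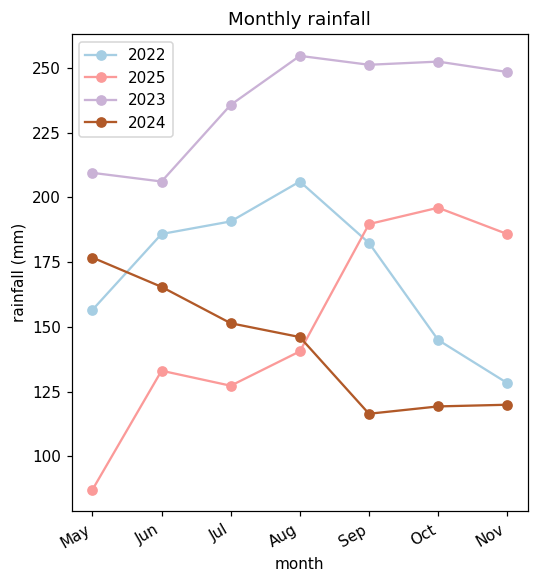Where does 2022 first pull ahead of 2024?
Jun

May: 2022 ≈ 160 vs 2024 ≈ 180 (not yet); Jun: 2022 ≈ 180 vs 2024 ≈ 160 (first crossover).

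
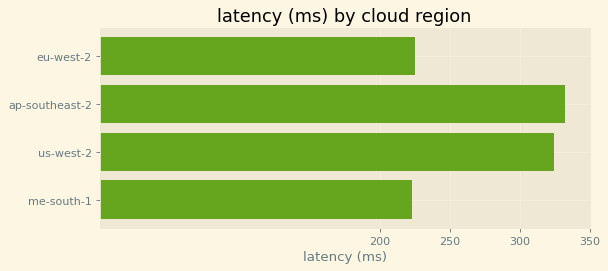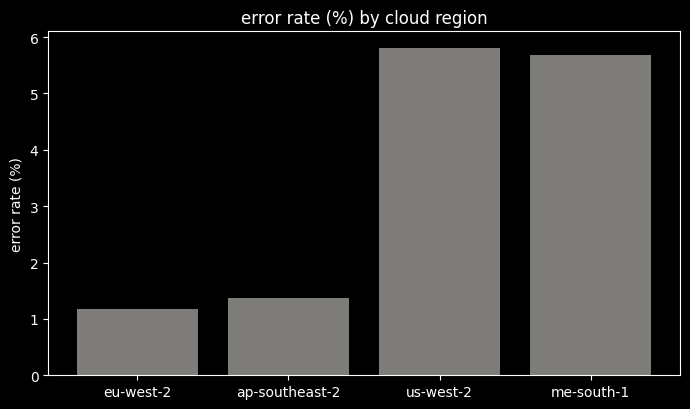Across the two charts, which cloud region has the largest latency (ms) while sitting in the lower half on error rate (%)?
ap-southeast-2

Chart 2 median error rate (%) ≈ 4; below-median cloud regions: eu-west-2, ap-southeast-2. Among those, ap-southeast-2 has the highest latency (ms) (≈ 350).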